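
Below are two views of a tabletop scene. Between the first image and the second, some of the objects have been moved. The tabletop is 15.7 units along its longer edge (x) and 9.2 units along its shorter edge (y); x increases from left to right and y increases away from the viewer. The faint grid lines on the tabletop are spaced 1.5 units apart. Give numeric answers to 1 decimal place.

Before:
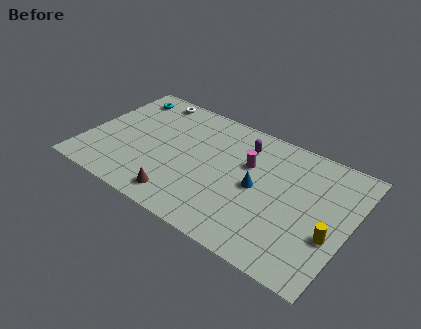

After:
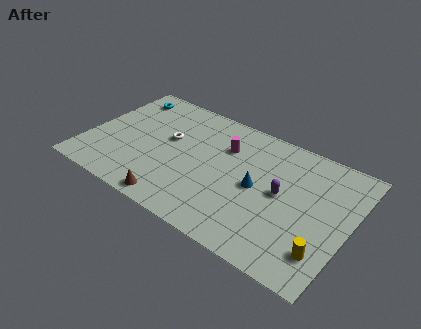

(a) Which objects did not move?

the cyan torus and the blue cone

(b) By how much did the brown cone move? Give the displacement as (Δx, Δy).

(-0.3, -0.5)

From the two frames, the brown cone sits at roughly (6.2, 1.4) before and (5.9, 0.9) after.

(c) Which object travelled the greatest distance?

the purple capsule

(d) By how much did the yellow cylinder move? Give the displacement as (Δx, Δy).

(-0.2, -1.3)

The yellow cylinder started near (14.8, 3.4) and ended near (14.6, 2.1).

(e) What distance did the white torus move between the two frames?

3.3

The white torus moved from about (3.0, 8.2) to (4.7, 5.4), a distance of √(1.7² + 2.8²) ≈ 3.3.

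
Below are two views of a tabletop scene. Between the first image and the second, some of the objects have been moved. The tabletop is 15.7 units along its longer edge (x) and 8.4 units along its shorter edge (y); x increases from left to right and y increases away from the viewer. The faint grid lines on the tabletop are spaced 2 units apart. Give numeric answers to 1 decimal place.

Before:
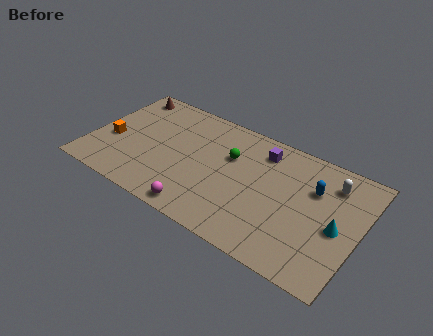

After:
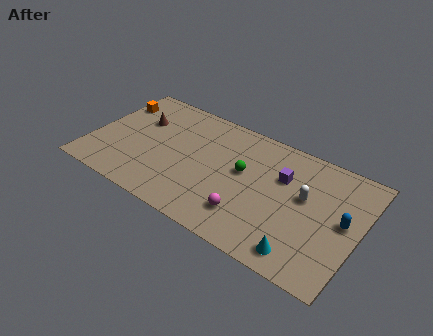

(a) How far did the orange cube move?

2.9

The orange cube moved from about (1.2, 3.4) to (0.8, 6.3), a distance of √(0.4² + 2.9²) ≈ 2.9.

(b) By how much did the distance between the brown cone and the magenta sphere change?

-0.6

They were about 8.6 units apart before and 8.0 after — 0.6 units closer together.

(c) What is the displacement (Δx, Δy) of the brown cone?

(1.2, -1.7)

From the two frames, the brown cone sits at roughly (1.3, 7.3) before and (2.5, 5.6) after.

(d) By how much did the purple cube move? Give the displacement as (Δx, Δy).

(1.4, -1.2)

From the two frames, the purple cube sits at roughly (9.7, 6.8) before and (11.1, 5.6) after.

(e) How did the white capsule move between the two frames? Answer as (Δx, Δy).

(-1.3, -1.7)

The white capsule started near (13.8, 6.6) and ended near (12.5, 4.9).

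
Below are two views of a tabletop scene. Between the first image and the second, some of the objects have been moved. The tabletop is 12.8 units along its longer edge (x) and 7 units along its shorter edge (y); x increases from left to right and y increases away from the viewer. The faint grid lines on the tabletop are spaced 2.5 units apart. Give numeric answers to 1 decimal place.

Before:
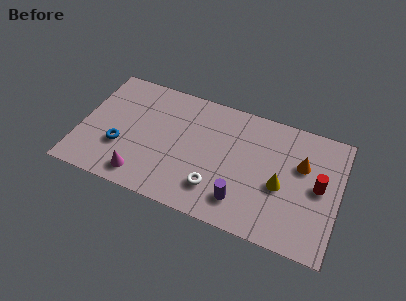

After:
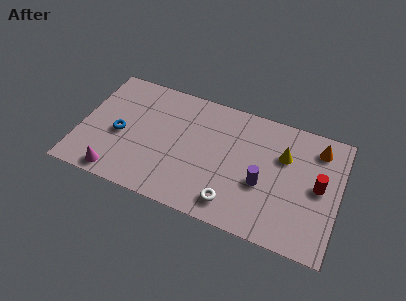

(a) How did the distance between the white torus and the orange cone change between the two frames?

+1.0

Before: roughly 4.9 units apart; after: 5.9. That's 1.0 units further apart.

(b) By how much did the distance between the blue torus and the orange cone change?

+0.9

The distance was about 9.0 in the first image and 9.9 in the second, so they moved 0.9 units further apart.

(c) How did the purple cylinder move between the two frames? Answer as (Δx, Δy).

(0.9, 1.3)

The purple cylinder started near (8.2, 1.5) and ended near (9.1, 2.8).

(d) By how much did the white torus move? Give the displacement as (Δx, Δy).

(0.9, -0.5)

From the two frames, the white torus sits at roughly (6.9, 1.7) before and (7.8, 1.2) after.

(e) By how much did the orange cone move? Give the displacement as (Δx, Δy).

(0.7, 1.2)

The orange cone started near (10.9, 4.5) and ended near (11.6, 5.7).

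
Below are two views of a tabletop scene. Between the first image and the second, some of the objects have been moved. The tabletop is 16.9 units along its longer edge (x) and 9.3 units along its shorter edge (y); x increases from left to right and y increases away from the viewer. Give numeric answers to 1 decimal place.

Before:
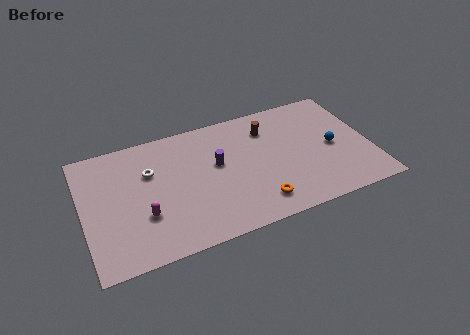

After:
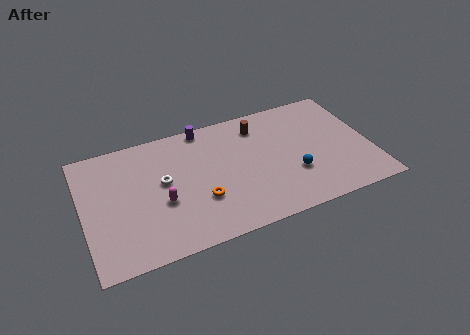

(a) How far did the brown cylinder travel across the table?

0.6

From (11.1, 7.1) to (10.6, 7.5), the brown cylinder covered √(0.5² + 0.4²) ≈ 0.6 units.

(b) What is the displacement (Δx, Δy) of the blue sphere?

(-2.5, -1.3)

The blue sphere was at about (14.7, 4.4) and moved to about (12.2, 3.1).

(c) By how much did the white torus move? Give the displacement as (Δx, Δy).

(0.7, -1.0)

The white torus was at about (4.0, 6.2) and moved to about (4.7, 5.2).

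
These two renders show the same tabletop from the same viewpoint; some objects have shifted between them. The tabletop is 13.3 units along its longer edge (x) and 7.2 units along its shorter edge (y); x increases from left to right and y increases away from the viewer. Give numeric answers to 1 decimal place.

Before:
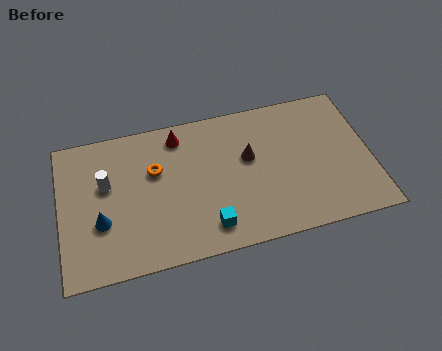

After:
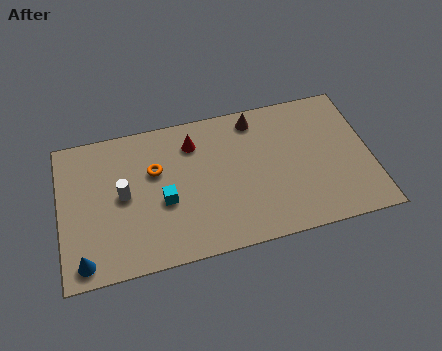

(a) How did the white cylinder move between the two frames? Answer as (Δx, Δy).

(0.7, -0.7)

The white cylinder started near (2.0, 4.4) and ended near (2.7, 3.7).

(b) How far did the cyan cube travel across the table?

2.5

The cyan cube was near (6.2, 1.3) before and (4.4, 3.0) after, so it travelled √(1.8² + 1.7²) ≈ 2.5 units.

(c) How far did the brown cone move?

1.9

The brown cone moved from about (8.1, 4.3) to (8.5, 6.2), a distance of √(0.4² + 1.9²) ≈ 1.9.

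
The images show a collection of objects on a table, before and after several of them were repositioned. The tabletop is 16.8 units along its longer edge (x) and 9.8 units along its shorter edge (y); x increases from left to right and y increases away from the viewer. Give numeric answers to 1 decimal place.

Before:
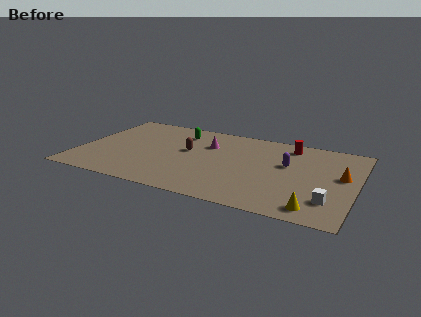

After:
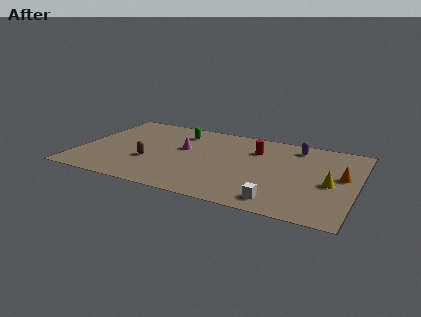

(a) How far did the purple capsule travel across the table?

2.4

The purple capsule moved from about (12.6, 5.9) to (12.9, 8.3), a distance of √(0.3² + 2.4²) ≈ 2.4.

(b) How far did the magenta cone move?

1.7

From (7.6, 6.8) to (6.2, 5.8), the magenta cone covered √(1.4² + 1.0²) ≈ 1.7 units.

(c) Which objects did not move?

the green capsule and the orange cone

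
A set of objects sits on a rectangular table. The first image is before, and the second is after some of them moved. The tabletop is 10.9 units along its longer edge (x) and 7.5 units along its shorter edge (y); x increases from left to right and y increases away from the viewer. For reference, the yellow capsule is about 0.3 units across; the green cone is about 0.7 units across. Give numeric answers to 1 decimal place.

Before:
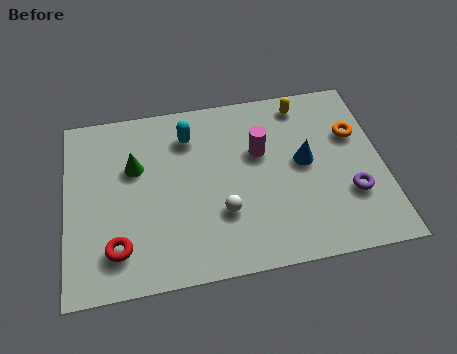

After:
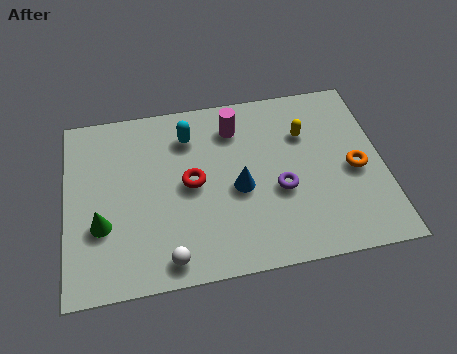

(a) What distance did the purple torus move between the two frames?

2.5

From (9.7, 2.4) to (7.3, 3.0), the purple torus covered √(2.4² + 0.6²) ≈ 2.5 units.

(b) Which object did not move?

the cyan capsule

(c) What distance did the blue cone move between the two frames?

2.4

The blue cone moved from about (8.2, 4.0) to (5.9, 3.3), a distance of √(2.3² + 0.7²) ≈ 2.4.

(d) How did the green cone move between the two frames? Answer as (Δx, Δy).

(-1.2, -2.2)

The green cone was at about (2.4, 4.8) and moved to about (1.2, 2.6).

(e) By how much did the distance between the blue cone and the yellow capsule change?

+0.6

Before: roughly 2.5 units apart; after: 3.1. That's 0.6 units further apart.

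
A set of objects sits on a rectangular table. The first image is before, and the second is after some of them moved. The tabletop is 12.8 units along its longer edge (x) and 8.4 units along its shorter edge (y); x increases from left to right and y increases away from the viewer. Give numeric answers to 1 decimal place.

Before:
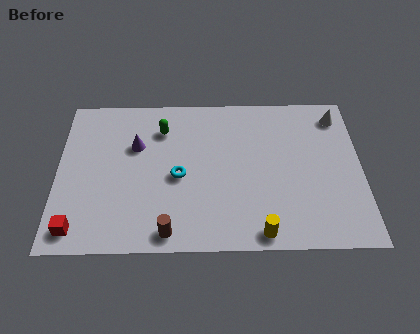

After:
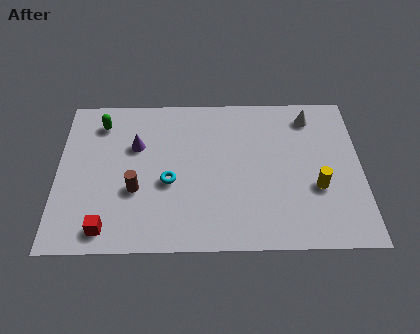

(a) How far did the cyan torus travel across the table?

0.5

The cyan torus moved from about (5.1, 3.8) to (4.7, 3.5), a distance of √(0.4² + 0.3²) ≈ 0.5.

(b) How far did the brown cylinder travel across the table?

2.6

The brown cylinder moved from about (4.7, 0.9) to (3.3, 3.1), a distance of √(1.4² + 2.2²) ≈ 2.6.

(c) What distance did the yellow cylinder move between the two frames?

3.3

From (8.5, 0.8) to (10.9, 3.1), the yellow cylinder covered √(2.4² + 2.3²) ≈ 3.3 units.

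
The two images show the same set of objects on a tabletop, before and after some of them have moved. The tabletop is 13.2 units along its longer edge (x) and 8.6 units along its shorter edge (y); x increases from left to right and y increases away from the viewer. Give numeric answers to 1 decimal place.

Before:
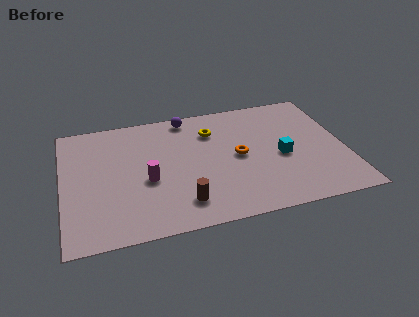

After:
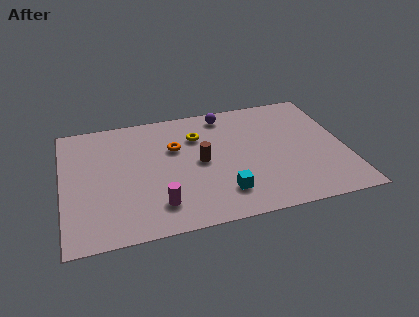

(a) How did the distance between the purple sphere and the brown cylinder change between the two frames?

-2.5

Before: roughly 6.0 units apart; after: 3.5. That's 2.5 units closer together.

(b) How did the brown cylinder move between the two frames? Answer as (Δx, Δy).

(1.0, 2.6)

The brown cylinder started near (5.4, 1.7) and ended near (6.4, 4.3).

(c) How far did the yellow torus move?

0.7

The yellow torus moved from about (7.1, 6.4) to (6.4, 6.2), a distance of √(0.7² + 0.2²) ≈ 0.7.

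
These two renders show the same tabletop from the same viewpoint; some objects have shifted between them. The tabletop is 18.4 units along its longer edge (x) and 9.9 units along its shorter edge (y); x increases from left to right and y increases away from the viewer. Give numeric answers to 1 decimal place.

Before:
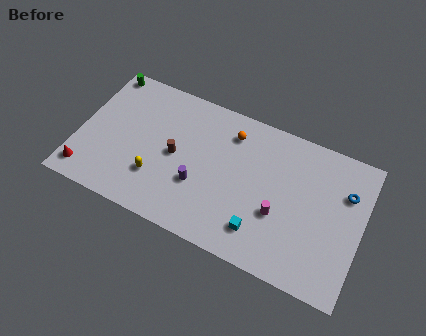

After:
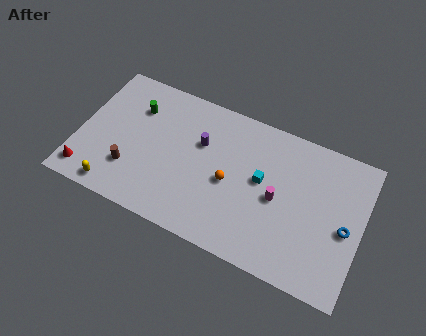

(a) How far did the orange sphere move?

3.4

The orange sphere was near (9.6, 7.9) before and (9.9, 4.5) after, so it travelled √(0.3² + 3.4²) ≈ 3.4 units.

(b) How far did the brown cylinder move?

3.4

From (6.3, 4.9) to (3.6, 2.8), the brown cylinder covered √(2.7² + 2.1²) ≈ 3.4 units.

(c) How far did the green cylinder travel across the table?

3.0

From (1.0, 9.0) to (3.4, 7.2), the green cylinder covered √(2.4² + 1.8²) ≈ 3.0 units.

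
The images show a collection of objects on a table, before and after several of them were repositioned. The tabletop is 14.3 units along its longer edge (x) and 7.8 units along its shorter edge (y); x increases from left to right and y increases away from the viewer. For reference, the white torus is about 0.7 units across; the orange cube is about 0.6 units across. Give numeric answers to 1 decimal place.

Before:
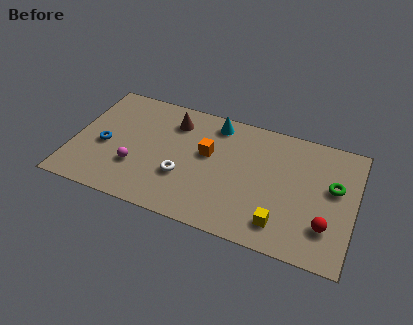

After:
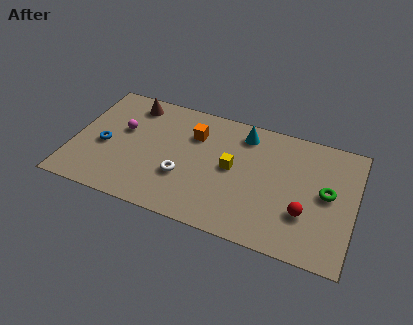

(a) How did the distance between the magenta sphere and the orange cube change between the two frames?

-0.4

They were about 4.1 units apart before and 3.7 after — 0.4 units closer together.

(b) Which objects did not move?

the white torus and the blue torus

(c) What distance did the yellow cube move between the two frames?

3.7

From (10.8, 1.5) to (8.1, 4.1), the yellow cube covered √(2.7² + 2.6²) ≈ 3.7 units.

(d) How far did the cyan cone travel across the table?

1.5

From (7.0, 6.7) to (8.5, 6.5), the cyan cone covered √(1.5² + 0.2²) ≈ 1.5 units.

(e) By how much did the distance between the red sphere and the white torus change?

-1.1

Before: roughly 7.3 units apart; after: 6.2. That's 1.1 units closer together.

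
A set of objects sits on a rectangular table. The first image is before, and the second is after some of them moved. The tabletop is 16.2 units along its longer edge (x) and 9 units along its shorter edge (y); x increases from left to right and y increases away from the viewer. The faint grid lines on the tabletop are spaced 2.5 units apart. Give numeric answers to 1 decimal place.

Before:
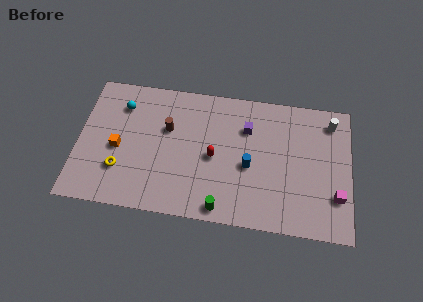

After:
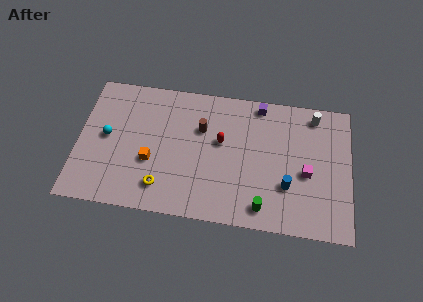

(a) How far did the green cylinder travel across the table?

2.4

The green cylinder was near (8.7, 0.9) before and (11.1, 1.3) after, so it travelled √(2.4² + 0.4²) ≈ 2.4 units.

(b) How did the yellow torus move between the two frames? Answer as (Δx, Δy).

(2.5, -0.8)

The yellow torus started near (2.6, 2.6) and ended near (5.1, 1.8).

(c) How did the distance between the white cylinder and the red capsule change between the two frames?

-1.6

Before: roughly 7.6 units apart; after: 6.0. That's 1.6 units closer together.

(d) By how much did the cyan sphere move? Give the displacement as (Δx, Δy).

(-0.8, -2.2)

The cyan sphere started near (2.5, 6.9) and ended near (1.7, 4.7).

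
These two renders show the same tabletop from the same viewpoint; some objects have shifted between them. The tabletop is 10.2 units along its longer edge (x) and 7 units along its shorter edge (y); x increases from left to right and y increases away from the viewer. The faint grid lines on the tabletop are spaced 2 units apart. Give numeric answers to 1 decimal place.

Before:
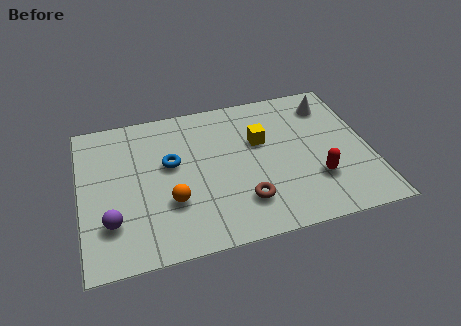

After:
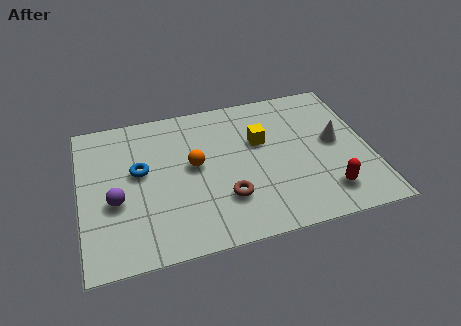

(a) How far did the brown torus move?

0.7

The brown torus moved from about (5.6, 1.7) to (5.0, 2.0), a distance of √(0.6² + 0.3²) ≈ 0.7.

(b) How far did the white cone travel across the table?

1.9

From (9.0, 5.6) to (9.0, 3.7), the white cone covered √(0.0² + 1.9²) ≈ 1.9 units.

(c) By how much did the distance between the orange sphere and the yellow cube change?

-1.4

Before: roughly 3.9 units apart; after: 2.5. That's 1.4 units closer together.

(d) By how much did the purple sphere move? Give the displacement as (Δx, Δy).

(0.2, 0.9)

The purple sphere was at about (1.0, 1.9) and moved to about (1.2, 2.8).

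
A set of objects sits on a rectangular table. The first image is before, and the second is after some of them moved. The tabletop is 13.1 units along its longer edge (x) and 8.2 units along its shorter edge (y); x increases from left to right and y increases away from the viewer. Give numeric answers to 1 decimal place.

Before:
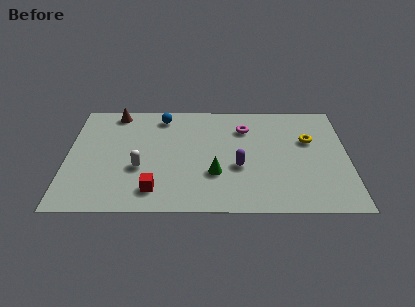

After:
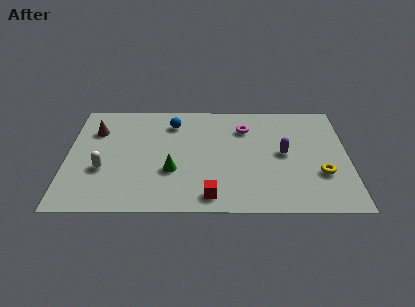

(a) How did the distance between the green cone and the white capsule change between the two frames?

-0.3

The distance was about 3.5 in the first image and 3.2 in the second, so they moved 0.3 units closer together.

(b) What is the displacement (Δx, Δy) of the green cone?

(-2.0, 0.2)

The green cone started near (6.9, 2.7) and ended near (4.9, 2.9).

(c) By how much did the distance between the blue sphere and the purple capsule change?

+0.5

They were about 5.2 units apart before and 5.7 after — 0.5 units further apart.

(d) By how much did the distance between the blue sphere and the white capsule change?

+0.7

Before: roughly 4.0 units apart; after: 4.7. That's 0.7 units further apart.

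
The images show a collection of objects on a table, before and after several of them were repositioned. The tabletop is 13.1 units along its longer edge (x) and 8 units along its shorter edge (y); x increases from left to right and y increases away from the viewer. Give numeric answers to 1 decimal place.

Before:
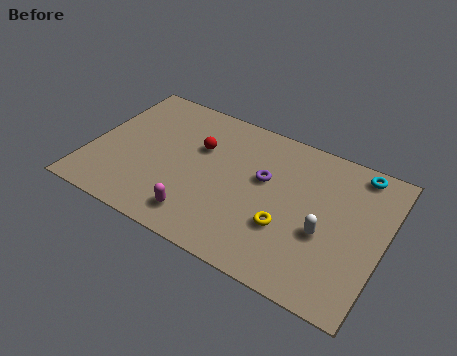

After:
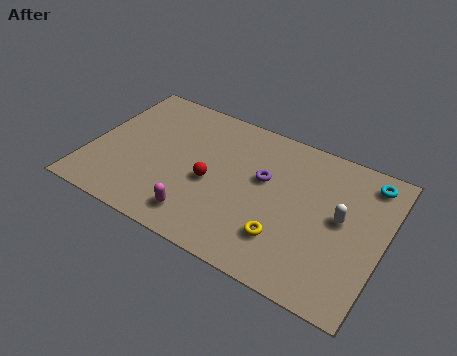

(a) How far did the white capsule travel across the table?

1.3

The white capsule was near (10.6, 3.2) before and (11.2, 4.3) after, so it travelled √(0.6² + 1.1²) ≈ 1.3 units.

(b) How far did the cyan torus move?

0.6

The cyan torus was near (11.6, 7.1) before and (12.1, 6.8) after, so it travelled √(0.5² + 0.3²) ≈ 0.6 units.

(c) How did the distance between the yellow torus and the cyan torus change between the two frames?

+0.5

The distance was about 5.1 in the first image and 5.6 in the second, so they moved 0.5 units further apart.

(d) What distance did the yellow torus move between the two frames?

0.6

From (9.0, 2.7) to (9.0, 2.1), the yellow torus covered √(0.0² + 0.6²) ≈ 0.6 units.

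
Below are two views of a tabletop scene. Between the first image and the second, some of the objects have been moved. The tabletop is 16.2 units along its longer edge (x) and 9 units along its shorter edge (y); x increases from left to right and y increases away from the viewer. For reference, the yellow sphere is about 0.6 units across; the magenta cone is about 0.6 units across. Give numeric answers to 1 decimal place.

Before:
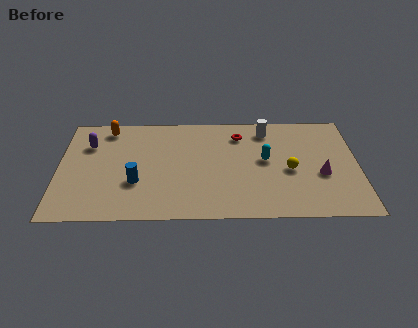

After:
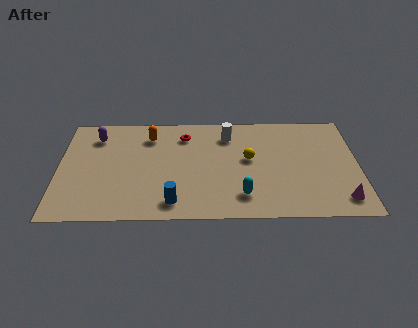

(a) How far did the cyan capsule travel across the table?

3.3

From (11.2, 4.9) to (9.9, 1.9), the cyan capsule covered √(1.3² + 3.0²) ≈ 3.3 units.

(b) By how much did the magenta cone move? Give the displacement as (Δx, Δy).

(1.0, -2.1)

The magenta cone started near (14.2, 3.6) and ended near (15.2, 1.5).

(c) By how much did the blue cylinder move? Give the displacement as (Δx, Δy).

(2.0, -1.7)

The blue cylinder was at about (4.2, 3.1) and moved to about (6.2, 1.4).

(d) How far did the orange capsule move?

2.4

The orange capsule moved from about (2.6, 7.8) to (4.9, 7.1), a distance of √(2.3² + 0.7²) ≈ 2.4.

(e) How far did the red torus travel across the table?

3.0

From (9.8, 7.1) to (6.8, 7.1), the red torus covered √(3.0² + 0.0²) ≈ 3.0 units.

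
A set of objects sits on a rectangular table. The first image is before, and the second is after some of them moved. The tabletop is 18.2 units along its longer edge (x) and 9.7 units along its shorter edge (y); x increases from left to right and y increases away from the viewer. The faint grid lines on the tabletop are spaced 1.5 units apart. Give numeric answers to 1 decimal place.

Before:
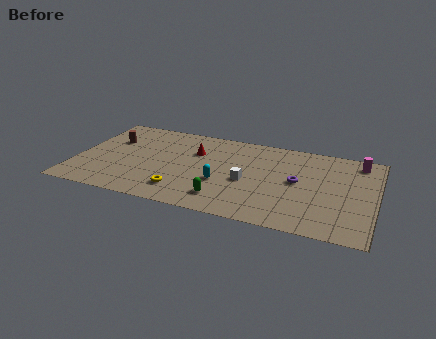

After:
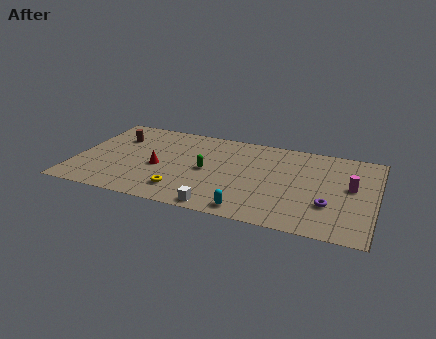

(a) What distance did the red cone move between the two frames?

3.1

The red cone moved from about (7.1, 6.6) to (5.1, 4.2), a distance of √(2.0² + 2.4²) ≈ 3.1.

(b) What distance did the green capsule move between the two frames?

3.1

From (9.3, 1.9) to (8.0, 4.7), the green capsule covered √(1.3² + 2.8²) ≈ 3.1 units.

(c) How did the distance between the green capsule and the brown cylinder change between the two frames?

-2.5

They were about 8.7 units apart before and 6.2 after — 2.5 units closer together.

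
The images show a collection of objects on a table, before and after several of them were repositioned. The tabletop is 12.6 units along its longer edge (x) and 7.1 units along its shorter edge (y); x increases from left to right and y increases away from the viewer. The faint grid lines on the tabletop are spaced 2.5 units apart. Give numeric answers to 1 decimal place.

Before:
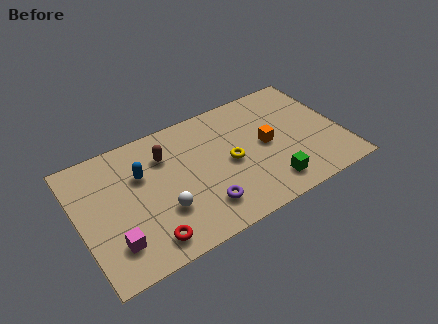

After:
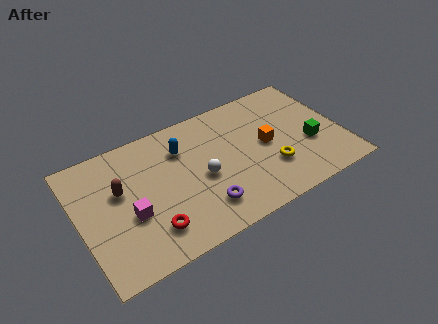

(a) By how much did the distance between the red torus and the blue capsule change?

+0.5

Before: roughly 3.6 units apart; after: 4.1. That's 0.5 units further apart.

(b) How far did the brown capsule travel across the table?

2.5

The brown capsule was near (4.3, 5.2) before and (2.0, 4.3) after, so it travelled √(2.3² + 0.9²) ≈ 2.5 units.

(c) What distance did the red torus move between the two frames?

0.5

The red torus moved from about (2.9, 1.1) to (3.1, 1.6), a distance of √(0.2² + 0.5²) ≈ 0.5.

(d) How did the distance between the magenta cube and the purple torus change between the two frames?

-0.7

Before: roughly 4.2 units apart; after: 3.5. That's 0.7 units closer together.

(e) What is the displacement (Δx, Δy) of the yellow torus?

(1.8, -1.2)

The yellow torus was at about (7.2, 3.4) and moved to about (9.0, 2.2).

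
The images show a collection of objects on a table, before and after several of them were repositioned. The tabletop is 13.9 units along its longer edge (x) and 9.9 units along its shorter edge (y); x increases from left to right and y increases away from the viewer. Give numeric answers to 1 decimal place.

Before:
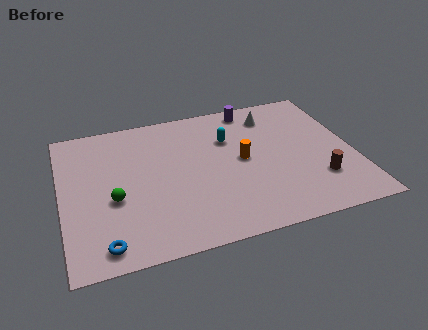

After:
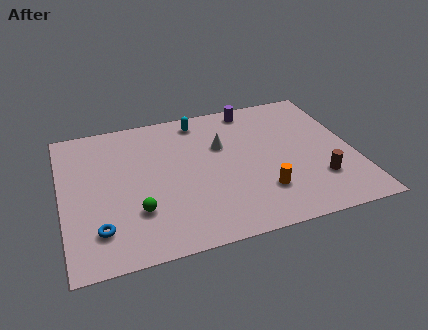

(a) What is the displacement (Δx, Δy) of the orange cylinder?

(0.7, -2.5)

From the two frames, the orange cylinder sits at roughly (8.6, 5.1) before and (9.3, 2.6) after.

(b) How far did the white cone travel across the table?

3.1

The white cone was near (10.3, 8.0) before and (7.7, 6.4) after, so it travelled √(2.6² + 1.6²) ≈ 3.1 units.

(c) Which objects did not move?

the brown cylinder and the purple cylinder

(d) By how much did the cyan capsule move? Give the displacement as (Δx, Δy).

(-1.3, 1.8)

From the two frames, the cyan capsule sits at roughly (8.1, 6.8) before and (6.8, 8.6) after.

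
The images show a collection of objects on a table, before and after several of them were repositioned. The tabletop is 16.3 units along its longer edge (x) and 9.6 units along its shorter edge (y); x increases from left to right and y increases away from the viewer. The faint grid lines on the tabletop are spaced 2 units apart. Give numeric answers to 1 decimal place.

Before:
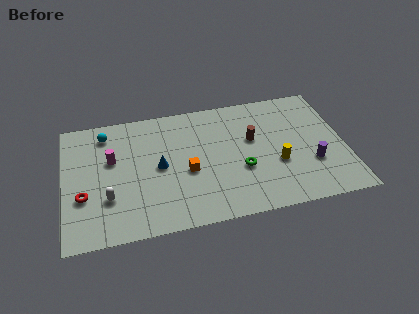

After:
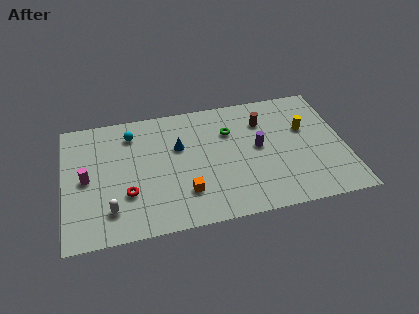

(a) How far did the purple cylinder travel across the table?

3.6

From (14.3, 3.2) to (11.3, 5.1), the purple cylinder covered √(3.0² + 1.9²) ≈ 3.6 units.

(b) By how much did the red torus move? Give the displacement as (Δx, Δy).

(2.5, -0.3)

The red torus was at about (1.1, 3.4) and moved to about (3.6, 3.1).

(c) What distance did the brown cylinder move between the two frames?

1.5

The brown cylinder moved from about (11.0, 5.8) to (11.7, 7.1), a distance of √(0.7² + 1.3²) ≈ 1.5.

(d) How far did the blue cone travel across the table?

1.8

From (5.5, 4.8) to (6.7, 6.1), the blue cone covered √(1.2² + 1.3²) ≈ 1.8 units.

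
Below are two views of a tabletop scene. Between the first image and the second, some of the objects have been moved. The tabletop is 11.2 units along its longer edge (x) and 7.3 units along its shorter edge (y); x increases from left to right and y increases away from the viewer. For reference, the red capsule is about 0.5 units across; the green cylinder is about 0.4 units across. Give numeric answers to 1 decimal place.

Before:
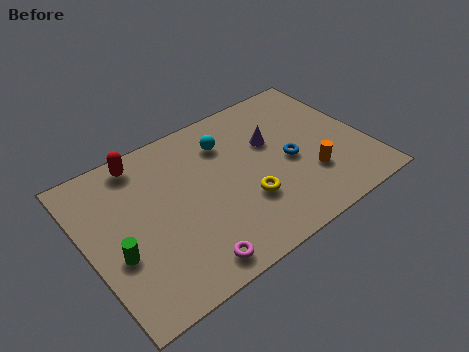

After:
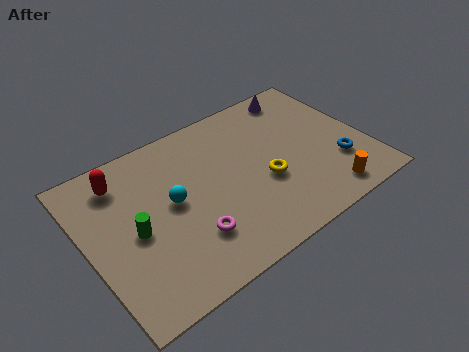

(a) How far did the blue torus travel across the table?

2.1

From (8.1, 3.3) to (9.9, 2.2), the blue torus covered √(1.8² + 1.1²) ≈ 2.1 units.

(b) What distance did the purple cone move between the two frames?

2.4

From (7.6, 4.6) to (9.2, 6.4), the purple cone covered √(1.6² + 1.8²) ≈ 2.4 units.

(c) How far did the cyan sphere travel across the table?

3.0

From (5.9, 5.5) to (3.4, 3.9), the cyan sphere covered √(2.5² + 1.6²) ≈ 3.0 units.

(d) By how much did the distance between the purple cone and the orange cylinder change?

+2.8

They were about 2.6 units apart before and 5.4 after — 2.8 units further apart.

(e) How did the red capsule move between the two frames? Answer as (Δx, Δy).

(-0.9, -0.5)

The red capsule was at about (2.6, 6.4) and moved to about (1.7, 5.9).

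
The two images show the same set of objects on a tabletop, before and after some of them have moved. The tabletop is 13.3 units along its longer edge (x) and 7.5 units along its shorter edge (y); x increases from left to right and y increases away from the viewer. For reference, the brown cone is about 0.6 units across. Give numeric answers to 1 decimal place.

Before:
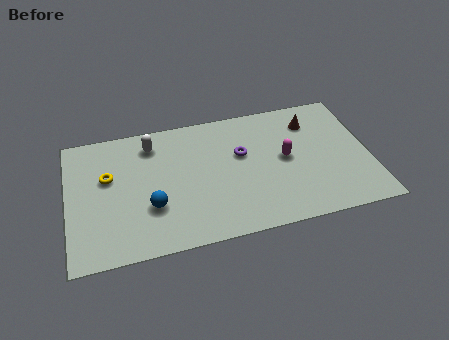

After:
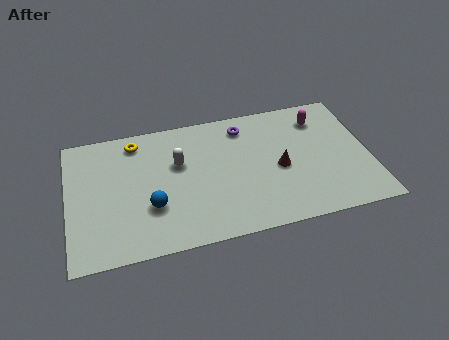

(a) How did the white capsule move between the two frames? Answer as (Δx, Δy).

(1.1, -1.4)

The white capsule was at about (3.8, 6.1) and moved to about (4.9, 4.7).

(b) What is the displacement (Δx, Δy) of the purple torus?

(0.2, 1.6)

The purple torus started near (7.7, 4.6) and ended near (7.9, 6.2).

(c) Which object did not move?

the blue sphere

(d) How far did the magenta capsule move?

2.6

From (9.6, 3.9) to (11.3, 5.9), the magenta capsule covered √(1.7² + 2.0²) ≈ 2.6 units.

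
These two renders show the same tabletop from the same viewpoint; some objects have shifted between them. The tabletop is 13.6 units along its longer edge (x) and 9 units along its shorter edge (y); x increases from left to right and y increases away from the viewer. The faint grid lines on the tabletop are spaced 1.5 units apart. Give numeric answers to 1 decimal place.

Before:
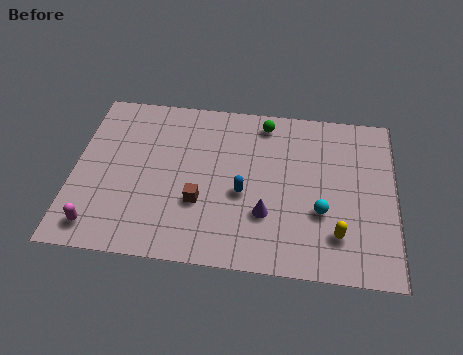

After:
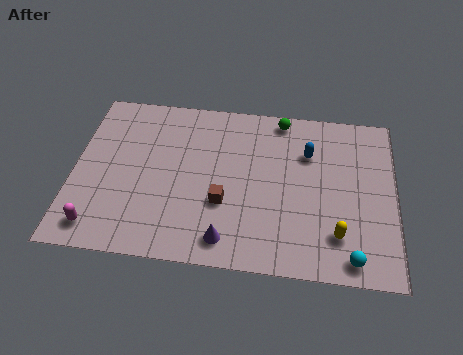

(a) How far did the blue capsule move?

3.7

The blue capsule moved from about (7.2, 3.8) to (9.9, 6.3), a distance of √(2.7² + 2.5²) ≈ 3.7.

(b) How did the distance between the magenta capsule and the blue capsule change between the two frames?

+3.5

The distance was about 6.5 in the first image and 10.0 in the second, so they moved 3.5 units further apart.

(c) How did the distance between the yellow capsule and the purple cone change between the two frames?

+1.6

Before: roughly 3.1 units apart; after: 4.7. That's 1.6 units further apart.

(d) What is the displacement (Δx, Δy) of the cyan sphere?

(1.3, -2.2)

From the two frames, the cyan sphere sits at roughly (10.5, 3.2) before and (11.8, 1.0) after.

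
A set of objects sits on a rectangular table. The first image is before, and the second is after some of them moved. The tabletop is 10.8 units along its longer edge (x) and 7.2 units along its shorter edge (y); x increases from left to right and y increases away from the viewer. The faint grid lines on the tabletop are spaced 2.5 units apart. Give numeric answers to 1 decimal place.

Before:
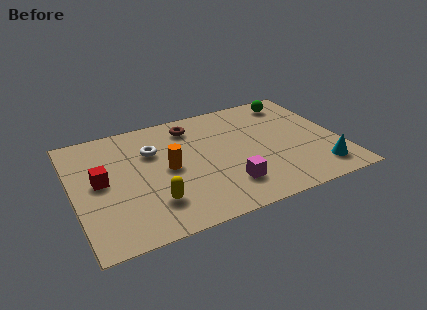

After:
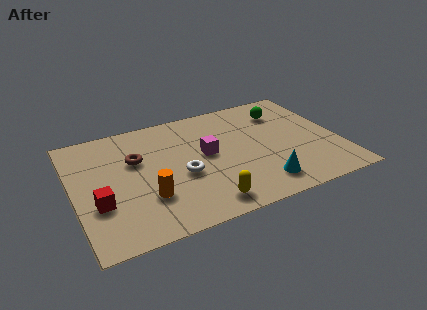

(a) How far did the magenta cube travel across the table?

2.3

The magenta cube moved from about (6.0, 1.7) to (5.4, 3.9), a distance of √(0.6² + 2.2²) ≈ 2.3.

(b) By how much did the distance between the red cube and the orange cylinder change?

-0.8

The distance was about 2.7 in the first image and 1.9 in the second, so they moved 0.8 units closer together.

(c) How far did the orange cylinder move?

1.7

The orange cylinder moved from about (3.8, 3.6) to (2.8, 2.2), a distance of √(1.0² + 1.4²) ≈ 1.7.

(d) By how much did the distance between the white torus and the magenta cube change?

-2.8

They were about 4.2 units apart before and 1.4 after — 2.8 units closer together.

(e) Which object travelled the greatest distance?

the brown torus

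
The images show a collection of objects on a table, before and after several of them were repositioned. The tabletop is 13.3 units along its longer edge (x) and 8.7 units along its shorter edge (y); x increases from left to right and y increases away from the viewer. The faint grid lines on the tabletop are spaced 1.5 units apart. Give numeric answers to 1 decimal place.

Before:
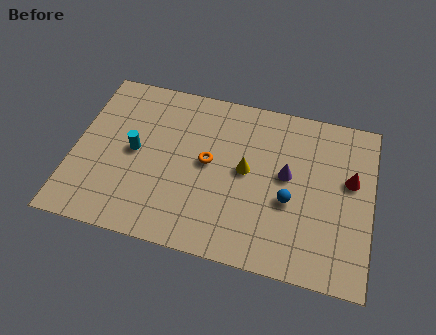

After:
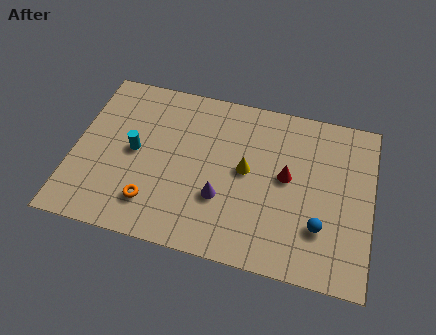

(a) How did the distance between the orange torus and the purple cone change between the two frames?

-0.3

Before: roughly 3.5 units apart; after: 3.2. That's 0.3 units closer together.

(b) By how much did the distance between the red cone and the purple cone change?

+0.5

The distance was about 2.8 in the first image and 3.3 in the second, so they moved 0.5 units further apart.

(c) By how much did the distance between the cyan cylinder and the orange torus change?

-0.6

Before: roughly 3.3 units apart; after: 2.7. That's 0.6 units closer together.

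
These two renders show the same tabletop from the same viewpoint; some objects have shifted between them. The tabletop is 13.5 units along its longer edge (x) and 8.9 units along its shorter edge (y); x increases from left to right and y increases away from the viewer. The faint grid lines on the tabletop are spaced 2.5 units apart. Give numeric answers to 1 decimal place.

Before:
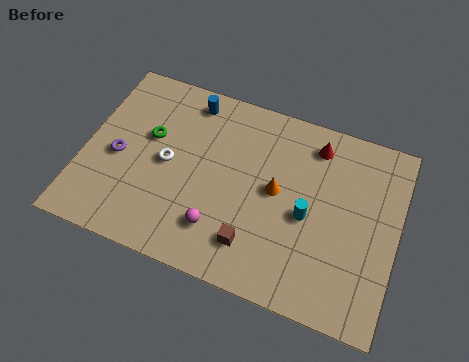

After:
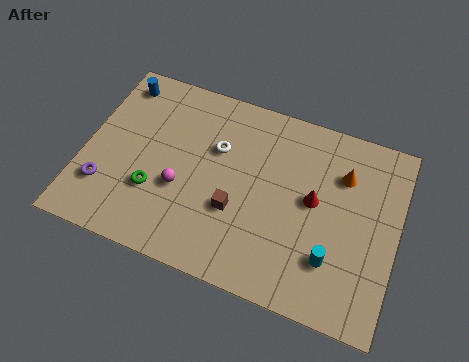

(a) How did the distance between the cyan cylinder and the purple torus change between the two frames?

+1.6

Before: roughly 8.2 units apart; after: 9.8. That's 1.6 units further apart.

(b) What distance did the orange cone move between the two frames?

3.2

The orange cone was near (8.3, 4.7) before and (11.0, 6.4) after, so it travelled √(2.7² + 1.7²) ≈ 3.2 units.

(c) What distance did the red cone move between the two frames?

2.6

The red cone was near (9.7, 7.4) before and (9.9, 4.8) after, so it travelled √(0.2² + 2.6²) ≈ 2.6 units.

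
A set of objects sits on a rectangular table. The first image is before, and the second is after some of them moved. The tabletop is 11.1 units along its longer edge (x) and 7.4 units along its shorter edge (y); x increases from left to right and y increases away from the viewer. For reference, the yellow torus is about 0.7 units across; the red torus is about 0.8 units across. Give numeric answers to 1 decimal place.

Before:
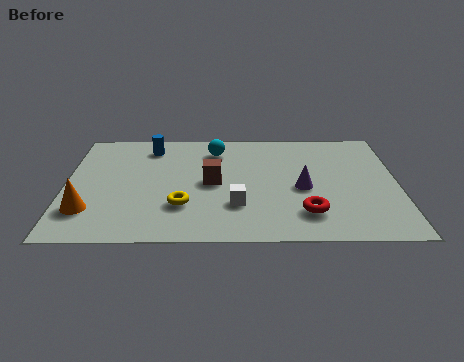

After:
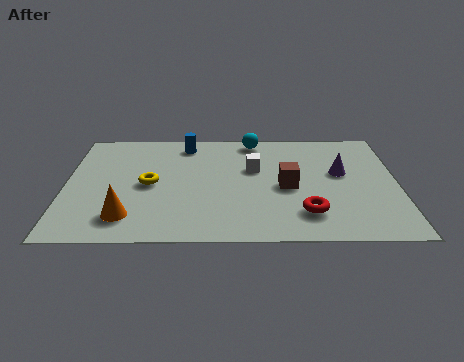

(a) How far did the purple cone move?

1.6

The purple cone was near (7.9, 3.3) before and (9.2, 4.3) after, so it travelled √(1.3² + 1.0²) ≈ 1.6 units.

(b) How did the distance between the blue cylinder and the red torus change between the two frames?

-0.7

The distance was about 6.8 in the first image and 6.1 in the second, so they moved 0.7 units closer together.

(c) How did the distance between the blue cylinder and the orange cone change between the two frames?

+0.5

They were about 4.7 units apart before and 5.2 after — 0.5 units further apart.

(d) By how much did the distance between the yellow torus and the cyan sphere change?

+0.7

They were about 3.9 units apart before and 4.6 after — 0.7 units further apart.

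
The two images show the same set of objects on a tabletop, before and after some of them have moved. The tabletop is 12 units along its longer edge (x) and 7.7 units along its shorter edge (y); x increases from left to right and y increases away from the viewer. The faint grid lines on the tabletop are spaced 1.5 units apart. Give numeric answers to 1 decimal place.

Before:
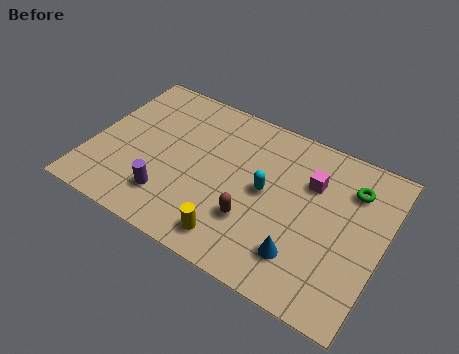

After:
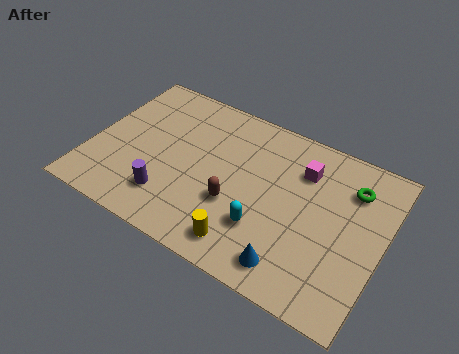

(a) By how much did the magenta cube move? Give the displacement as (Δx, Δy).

(-0.4, 0.4)

The magenta cube was at about (8.9, 5.3) and moved to about (8.5, 5.7).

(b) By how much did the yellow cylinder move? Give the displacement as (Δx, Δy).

(0.5, 0.0)

From the two frames, the yellow cylinder sits at roughly (6.3, 1.2) before and (6.8, 1.2) after.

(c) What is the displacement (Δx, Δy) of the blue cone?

(-0.3, -0.6)

The blue cone started near (9.0, 1.8) and ended near (8.7, 1.2).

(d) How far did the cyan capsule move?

1.7

From (7.2, 4.0) to (7.4, 2.3), the cyan capsule covered √(0.2² + 1.7²) ≈ 1.7 units.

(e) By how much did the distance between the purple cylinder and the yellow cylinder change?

+0.5

Before: roughly 2.9 units apart; after: 3.4. That's 0.5 units further apart.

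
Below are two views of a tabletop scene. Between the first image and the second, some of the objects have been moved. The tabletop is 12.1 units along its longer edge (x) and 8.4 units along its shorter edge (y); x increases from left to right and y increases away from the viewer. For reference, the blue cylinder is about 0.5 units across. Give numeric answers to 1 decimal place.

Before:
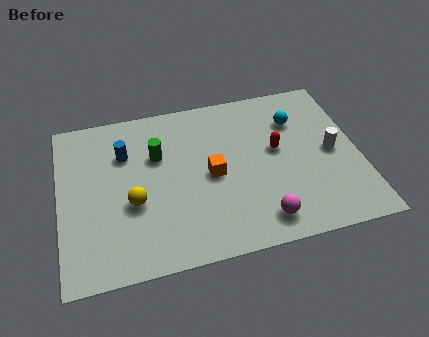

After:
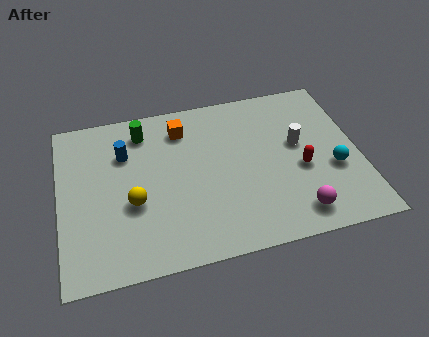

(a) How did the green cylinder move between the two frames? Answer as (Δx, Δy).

(-0.5, 1.4)

The green cylinder was at about (4.0, 5.5) and moved to about (3.5, 6.9).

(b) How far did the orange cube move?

2.9

The orange cube was near (6.1, 4.0) before and (5.1, 6.7) after, so it travelled √(1.0² + 2.7²) ≈ 2.9 units.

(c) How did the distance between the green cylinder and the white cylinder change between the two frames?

-0.6

The distance was about 7.1 in the first image and 6.5 in the second, so they moved 0.6 units closer together.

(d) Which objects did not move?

the blue cylinder and the yellow sphere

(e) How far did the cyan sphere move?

3.2

From (9.7, 6.1) to (11.0, 3.2), the cyan sphere covered √(1.3² + 2.9²) ≈ 3.2 units.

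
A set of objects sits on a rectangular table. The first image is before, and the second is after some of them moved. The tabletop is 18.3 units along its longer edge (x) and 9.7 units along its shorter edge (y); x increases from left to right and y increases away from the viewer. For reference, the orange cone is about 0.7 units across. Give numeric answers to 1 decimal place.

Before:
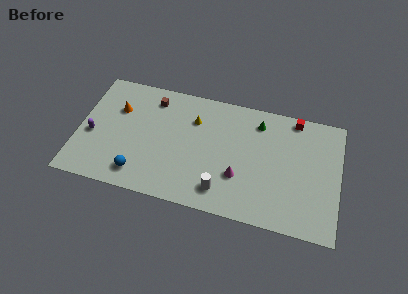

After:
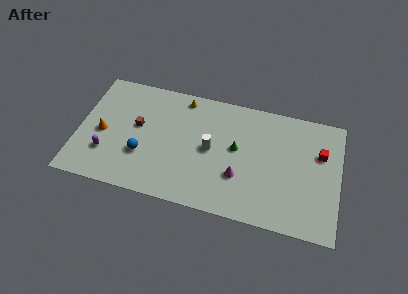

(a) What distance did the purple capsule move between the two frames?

1.7

The purple capsule was near (1.0, 4.1) before and (2.1, 2.8) after, so it travelled √(1.1² + 1.3²) ≈ 1.7 units.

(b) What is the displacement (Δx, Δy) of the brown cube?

(-0.9, -2.5)

The brown cube was at about (5.0, 8.0) and moved to about (4.1, 5.5).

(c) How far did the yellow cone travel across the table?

1.8

From (8.0, 7.0) to (7.1, 8.6), the yellow cone covered √(0.9² + 1.6²) ≈ 1.8 units.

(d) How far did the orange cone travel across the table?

2.4

The orange cone moved from about (2.6, 6.6) to (1.7, 4.4), a distance of √(0.9² + 2.2²) ≈ 2.4.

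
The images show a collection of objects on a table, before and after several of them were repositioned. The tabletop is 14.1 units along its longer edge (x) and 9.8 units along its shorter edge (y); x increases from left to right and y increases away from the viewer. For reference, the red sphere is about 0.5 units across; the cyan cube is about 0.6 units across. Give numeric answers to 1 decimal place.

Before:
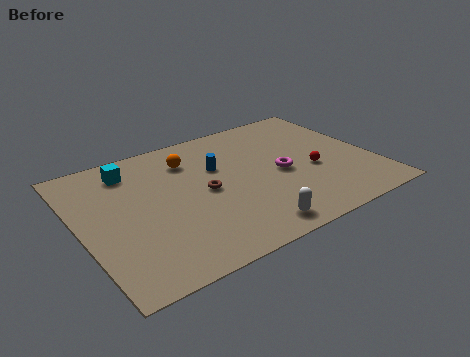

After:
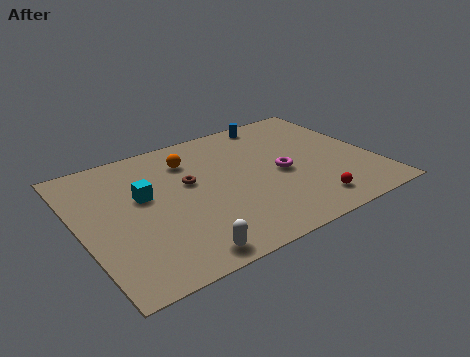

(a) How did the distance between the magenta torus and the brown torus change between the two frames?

+0.8

They were about 3.7 units apart before and 4.5 after — 0.8 units further apart.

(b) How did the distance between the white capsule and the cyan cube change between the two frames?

-3.3

They were about 8.2 units apart before and 4.9 after — 3.3 units closer together.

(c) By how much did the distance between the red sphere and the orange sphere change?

+1.1

The distance was about 6.5 in the first image and 7.6 in the second, so they moved 1.1 units further apart.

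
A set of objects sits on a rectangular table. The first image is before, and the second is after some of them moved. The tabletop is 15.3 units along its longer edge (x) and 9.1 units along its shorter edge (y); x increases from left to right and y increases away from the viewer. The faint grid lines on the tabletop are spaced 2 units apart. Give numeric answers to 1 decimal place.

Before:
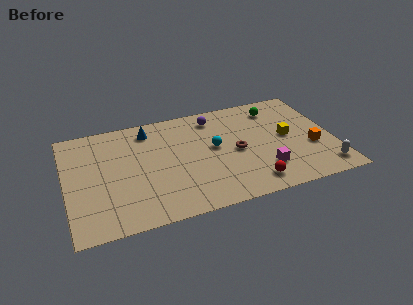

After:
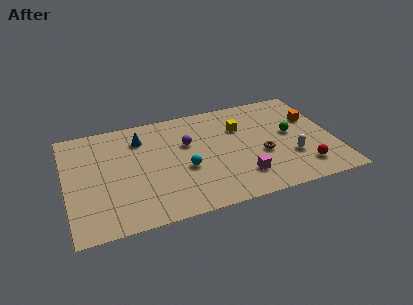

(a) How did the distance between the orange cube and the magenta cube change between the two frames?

+2.8

The distance was about 3.1 in the first image and 5.9 in the second, so they moved 2.8 units further apart.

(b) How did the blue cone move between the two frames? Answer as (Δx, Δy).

(-0.5, -0.6)

The blue cone started near (4.9, 7.6) and ended near (4.4, 7.0).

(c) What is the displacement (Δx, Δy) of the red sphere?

(3.0, 0.4)

From the two frames, the red sphere sits at roughly (10.3, 1.4) before and (13.3, 1.8) after.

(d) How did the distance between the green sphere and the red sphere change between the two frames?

-3.2

They were about 6.3 units apart before and 3.1 after — 3.2 units closer together.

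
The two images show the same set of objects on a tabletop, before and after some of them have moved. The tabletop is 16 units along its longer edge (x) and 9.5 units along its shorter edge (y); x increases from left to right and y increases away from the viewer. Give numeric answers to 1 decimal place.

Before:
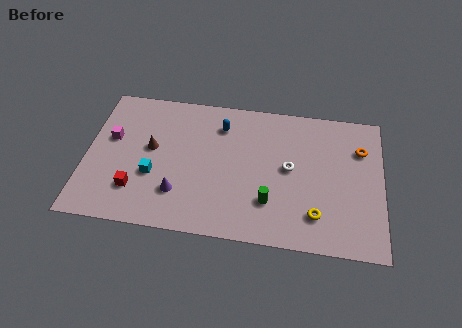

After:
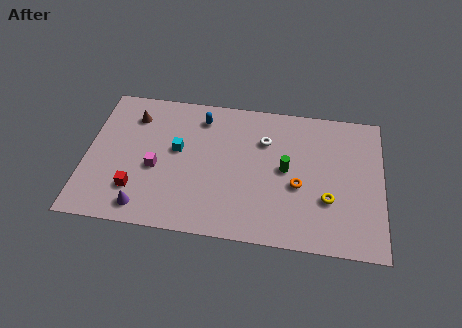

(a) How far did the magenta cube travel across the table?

3.0

From (1.3, 5.7) to (3.8, 4.0), the magenta cube covered √(2.5² + 1.7²) ≈ 3.0 units.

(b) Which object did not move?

the red cube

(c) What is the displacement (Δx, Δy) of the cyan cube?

(1.2, 1.9)

The cyan cube started near (3.7, 3.5) and ended near (4.9, 5.4).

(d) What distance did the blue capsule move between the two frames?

1.2

The blue capsule moved from about (7.2, 7.4) to (6.1, 7.8), a distance of √(1.1² + 0.4²) ≈ 1.2.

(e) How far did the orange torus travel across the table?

4.4

The orange torus was near (14.8, 6.8) before and (11.5, 3.9) after, so it travelled √(3.3² + 2.9²) ≈ 4.4 units.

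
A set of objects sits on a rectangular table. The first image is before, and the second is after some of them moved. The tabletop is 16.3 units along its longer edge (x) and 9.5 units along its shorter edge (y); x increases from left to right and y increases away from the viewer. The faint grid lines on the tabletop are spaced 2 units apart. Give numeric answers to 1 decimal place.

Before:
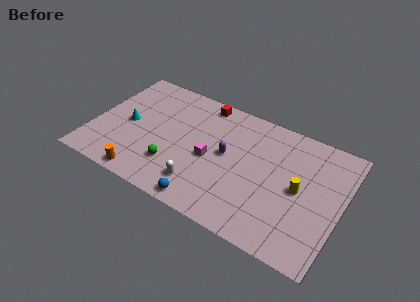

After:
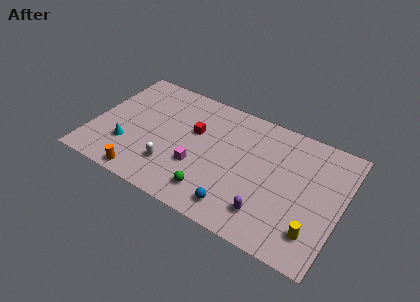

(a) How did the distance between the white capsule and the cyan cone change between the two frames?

-2.9

They were about 5.9 units apart before and 3.0 after — 2.9 units closer together.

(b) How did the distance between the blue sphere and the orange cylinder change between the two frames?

+2.0

Before: roughly 4.1 units apart; after: 6.1. That's 2.0 units further apart.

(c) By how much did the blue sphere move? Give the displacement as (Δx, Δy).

(2.0, 0.6)

From the two frames, the blue sphere sits at roughly (8.0, 0.9) before and (10.0, 1.5) after.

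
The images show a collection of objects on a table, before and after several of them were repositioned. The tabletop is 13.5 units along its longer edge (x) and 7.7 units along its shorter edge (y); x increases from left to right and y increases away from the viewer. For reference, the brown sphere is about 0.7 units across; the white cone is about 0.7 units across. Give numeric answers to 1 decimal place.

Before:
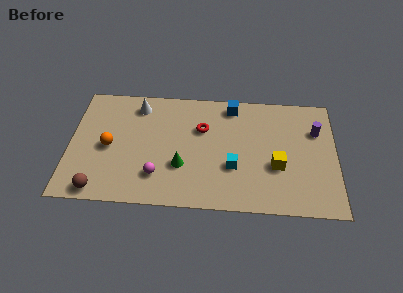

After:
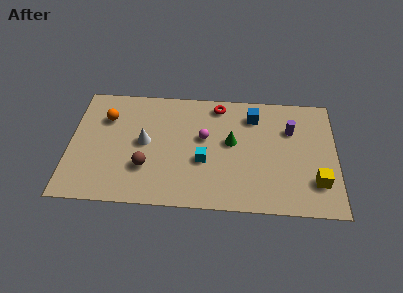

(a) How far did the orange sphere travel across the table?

1.9

The orange sphere was near (2.0, 3.6) before and (1.8, 5.5) after, so it travelled √(0.2² + 1.9²) ≈ 1.9 units.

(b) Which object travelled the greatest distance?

the magenta sphere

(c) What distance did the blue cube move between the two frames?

1.3

The blue cube moved from about (8.2, 6.7) to (9.3, 6.1), a distance of √(1.1² + 0.6²) ≈ 1.3.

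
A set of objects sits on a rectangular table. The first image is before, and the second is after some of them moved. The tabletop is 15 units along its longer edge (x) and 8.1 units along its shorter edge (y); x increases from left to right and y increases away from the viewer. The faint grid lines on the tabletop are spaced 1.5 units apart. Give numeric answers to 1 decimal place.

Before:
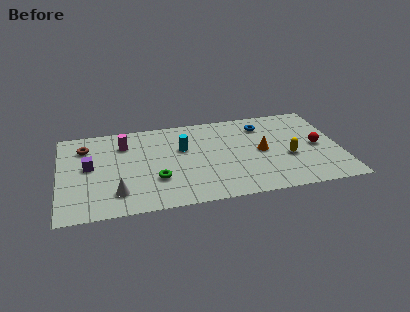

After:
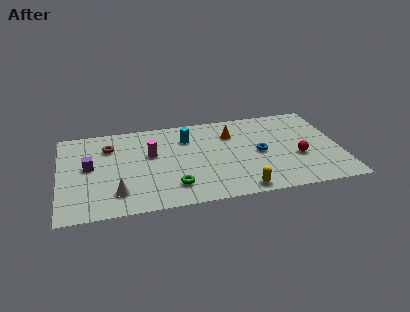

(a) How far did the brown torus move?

1.3

From (1.4, 6.2) to (2.7, 6.0), the brown torus covered √(1.3² + 0.2²) ≈ 1.3 units.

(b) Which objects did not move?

the white cone and the purple cube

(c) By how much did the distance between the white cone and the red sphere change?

-1.2

The distance was about 11.0 in the first image and 9.8 in the second, so they moved 1.2 units closer together.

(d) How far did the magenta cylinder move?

1.8

The magenta cylinder moved from about (3.5, 6.1) to (4.9, 4.9), a distance of √(1.4² + 1.2²) ≈ 1.8.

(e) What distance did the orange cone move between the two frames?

2.4

The orange cone was near (10.8, 4.0) before and (9.3, 5.9) after, so it travelled √(1.5² + 1.9²) ≈ 2.4 units.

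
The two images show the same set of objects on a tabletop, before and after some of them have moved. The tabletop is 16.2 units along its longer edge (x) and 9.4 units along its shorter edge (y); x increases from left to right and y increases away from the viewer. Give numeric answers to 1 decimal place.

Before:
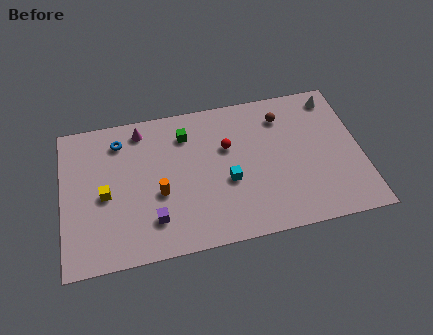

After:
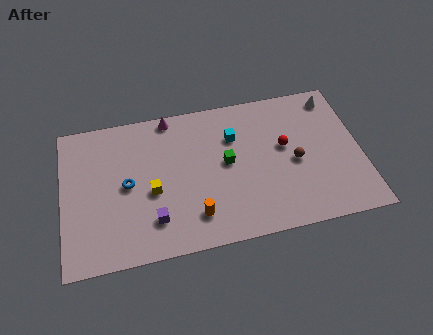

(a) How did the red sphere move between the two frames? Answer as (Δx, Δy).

(3.1, -0.6)

The red sphere was at about (9.0, 6.0) and moved to about (12.1, 5.4).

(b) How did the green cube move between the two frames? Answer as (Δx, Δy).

(2.1, -2.3)

From the two frames, the green cube sits at roughly (6.8, 7.3) before and (8.9, 5.0) after.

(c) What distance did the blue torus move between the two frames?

2.9

The blue torus moved from about (3.2, 7.6) to (3.5, 4.7), a distance of √(0.3² + 2.9²) ≈ 2.9.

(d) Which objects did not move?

the white cone and the purple cube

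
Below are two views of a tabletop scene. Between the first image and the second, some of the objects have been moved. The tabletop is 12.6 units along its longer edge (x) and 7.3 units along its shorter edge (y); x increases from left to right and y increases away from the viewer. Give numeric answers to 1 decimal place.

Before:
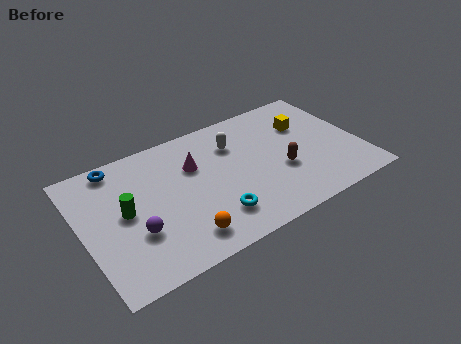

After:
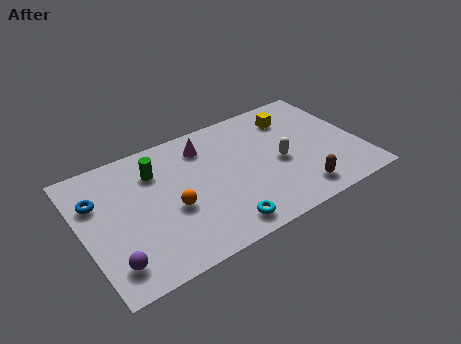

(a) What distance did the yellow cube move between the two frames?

0.9

The yellow cube was near (10.4, 5.0) before and (9.9, 5.7) after, so it travelled √(0.5² + 0.7²) ≈ 0.9 units.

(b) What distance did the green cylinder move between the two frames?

2.3

The green cylinder was near (1.9, 3.8) before and (3.5, 5.4) after, so it travelled √(1.6² + 1.6²) ≈ 2.3 units.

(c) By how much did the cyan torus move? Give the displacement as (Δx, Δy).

(0.2, -0.7)

The cyan torus started near (5.6, 1.7) and ended near (5.8, 1.0).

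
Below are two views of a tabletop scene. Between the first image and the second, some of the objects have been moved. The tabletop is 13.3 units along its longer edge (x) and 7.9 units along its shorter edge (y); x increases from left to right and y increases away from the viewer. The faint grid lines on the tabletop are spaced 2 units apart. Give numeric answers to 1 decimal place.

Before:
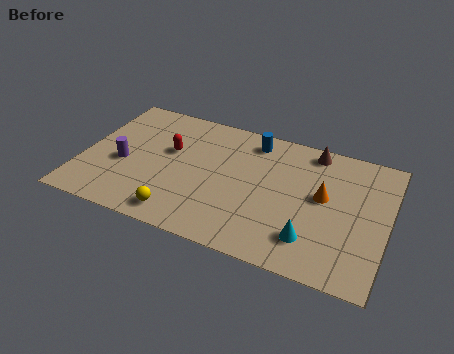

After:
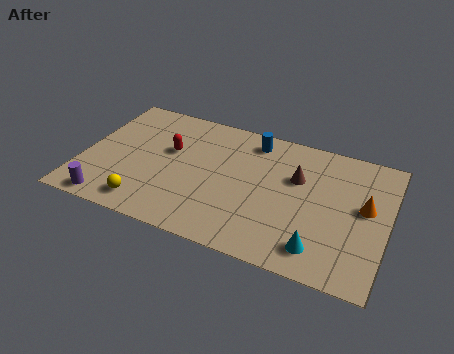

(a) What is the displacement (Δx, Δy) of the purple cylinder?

(-0.3, -2.5)

The purple cylinder started near (1.8, 3.3) and ended near (1.5, 0.8).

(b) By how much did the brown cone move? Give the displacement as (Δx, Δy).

(-0.5, -1.9)

The brown cone started near (9.8, 7.0) and ended near (9.3, 5.1).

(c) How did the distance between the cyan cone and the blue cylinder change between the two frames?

+0.6

The distance was about 5.7 in the first image and 6.3 in the second, so they moved 0.6 units further apart.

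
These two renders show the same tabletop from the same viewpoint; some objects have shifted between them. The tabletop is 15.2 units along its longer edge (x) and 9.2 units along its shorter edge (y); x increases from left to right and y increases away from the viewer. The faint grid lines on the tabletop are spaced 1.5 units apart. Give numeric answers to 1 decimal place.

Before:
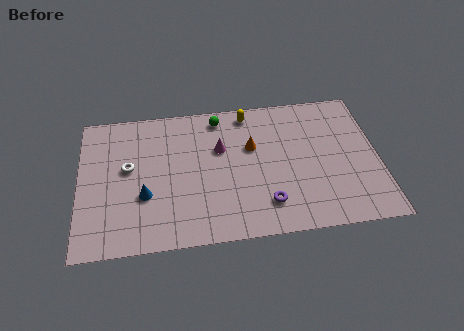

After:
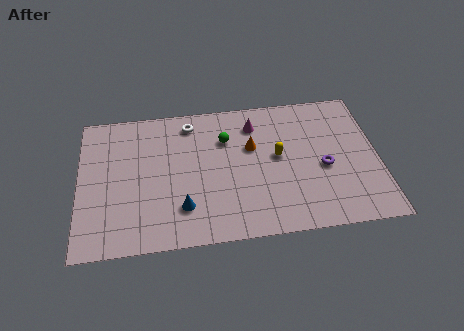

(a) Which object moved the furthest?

the white torus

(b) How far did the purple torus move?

3.6

The purple torus moved from about (9.4, 2.0) to (12.4, 4.0), a distance of √(3.0² + 2.0²) ≈ 3.6.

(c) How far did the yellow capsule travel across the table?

3.4

From (8.7, 8.1) to (10.1, 5.0), the yellow capsule covered √(1.4² + 3.1²) ≈ 3.4 units.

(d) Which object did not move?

the orange cone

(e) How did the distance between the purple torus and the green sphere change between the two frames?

-0.9

Before: roughly 6.4 units apart; after: 5.5. That's 0.9 units closer together.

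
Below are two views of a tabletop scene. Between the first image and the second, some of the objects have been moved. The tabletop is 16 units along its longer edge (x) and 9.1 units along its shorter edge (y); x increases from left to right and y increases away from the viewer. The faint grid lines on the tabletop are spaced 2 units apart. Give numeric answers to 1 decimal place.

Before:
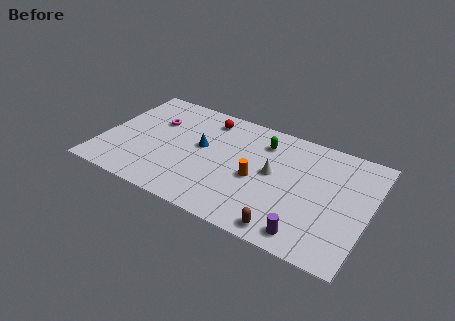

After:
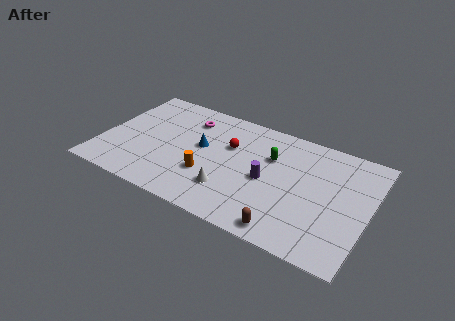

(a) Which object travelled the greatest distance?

the purple cylinder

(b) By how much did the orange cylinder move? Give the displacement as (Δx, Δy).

(-2.8, -1.0)

The orange cylinder was at about (9.4, 4.0) and moved to about (6.6, 3.0).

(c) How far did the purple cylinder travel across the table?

4.1

The purple cylinder moved from about (12.8, 1.2) to (10.0, 4.2), a distance of √(2.8² + 3.0²) ≈ 4.1.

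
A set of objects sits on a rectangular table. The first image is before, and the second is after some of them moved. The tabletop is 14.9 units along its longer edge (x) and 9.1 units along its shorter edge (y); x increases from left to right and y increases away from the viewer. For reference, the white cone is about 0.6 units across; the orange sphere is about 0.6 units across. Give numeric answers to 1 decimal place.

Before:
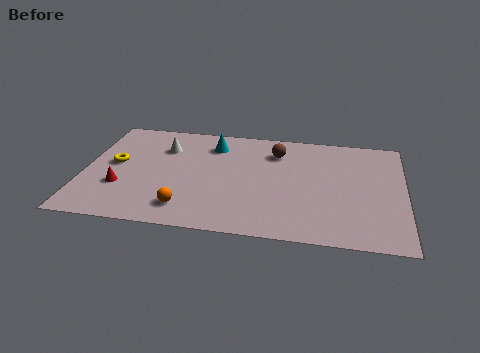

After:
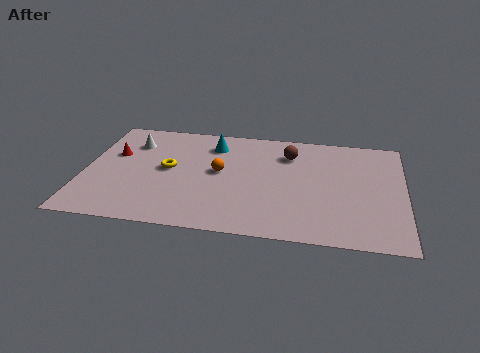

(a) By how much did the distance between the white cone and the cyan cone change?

+1.4

The distance was about 2.4 in the first image and 3.8 in the second, so they moved 1.4 units further apart.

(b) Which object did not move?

the cyan cone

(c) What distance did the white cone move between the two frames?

1.5

The white cone was near (3.6, 6.6) before and (2.1, 6.8) after, so it travelled √(1.5² + 0.2²) ≈ 1.5 units.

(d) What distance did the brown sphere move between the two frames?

0.6

The brown sphere moved from about (8.9, 7.0) to (9.5, 6.9), a distance of √(0.6² + 0.1²) ≈ 0.6.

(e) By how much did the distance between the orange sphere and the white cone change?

-0.5

Before: roughly 5.1 units apart; after: 4.6. That's 0.5 units closer together.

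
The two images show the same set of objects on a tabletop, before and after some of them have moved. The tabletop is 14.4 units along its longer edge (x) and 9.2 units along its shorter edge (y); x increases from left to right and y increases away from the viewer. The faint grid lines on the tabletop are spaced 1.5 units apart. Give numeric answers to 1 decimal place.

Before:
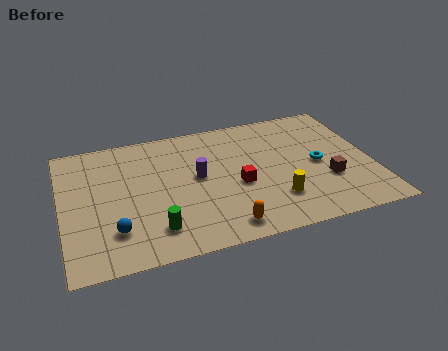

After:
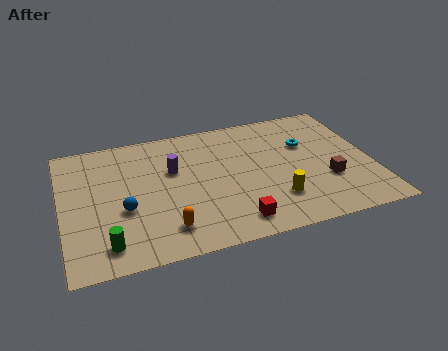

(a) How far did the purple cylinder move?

1.4

The purple cylinder moved from about (6.3, 5.0) to (5.2, 5.8), a distance of √(1.1² + 0.8²) ≈ 1.4.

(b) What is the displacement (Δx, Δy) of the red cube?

(-0.4, -2.5)

The red cube started near (8.1, 3.9) and ended near (7.7, 1.4).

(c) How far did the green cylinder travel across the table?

2.2

The green cylinder moved from about (4.1, 1.9) to (1.9, 1.5), a distance of √(2.2² + 0.4²) ≈ 2.2.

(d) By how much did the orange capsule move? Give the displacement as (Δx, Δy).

(-2.6, 0.6)

The orange capsule started near (7.2, 1.2) and ended near (4.6, 1.8).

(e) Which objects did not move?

the yellow cylinder and the brown cube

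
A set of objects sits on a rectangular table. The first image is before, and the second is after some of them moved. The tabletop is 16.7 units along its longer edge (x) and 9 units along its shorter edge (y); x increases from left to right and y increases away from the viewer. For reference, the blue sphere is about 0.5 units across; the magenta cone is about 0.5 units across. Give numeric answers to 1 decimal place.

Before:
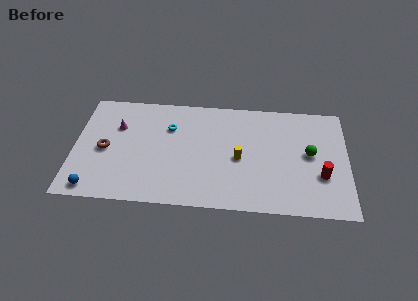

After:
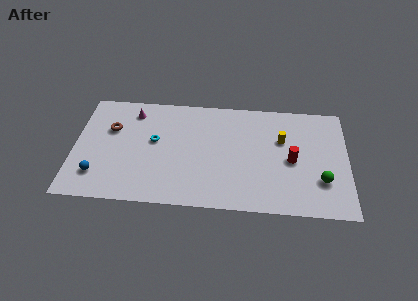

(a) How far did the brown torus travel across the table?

1.7

From (1.9, 4.2) to (2.2, 5.9), the brown torus covered √(0.3² + 1.7²) ≈ 1.7 units.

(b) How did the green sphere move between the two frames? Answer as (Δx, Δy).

(0.7, -2.1)

The green sphere was at about (14.4, 4.8) and moved to about (15.1, 2.7).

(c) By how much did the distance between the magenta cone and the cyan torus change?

-0.5

The distance was about 3.2 in the first image and 2.7 in the second, so they moved 0.5 units closer together.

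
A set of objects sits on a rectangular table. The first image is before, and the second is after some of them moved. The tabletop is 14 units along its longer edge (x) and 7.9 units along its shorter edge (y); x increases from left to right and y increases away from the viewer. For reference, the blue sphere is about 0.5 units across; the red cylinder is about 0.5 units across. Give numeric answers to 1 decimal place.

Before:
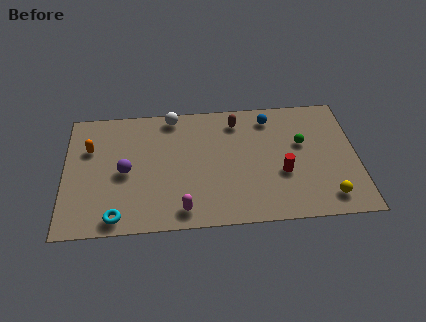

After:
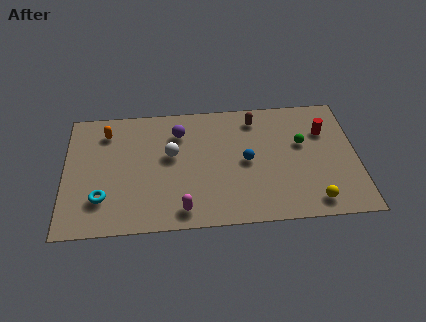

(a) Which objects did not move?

the green sphere and the magenta capsule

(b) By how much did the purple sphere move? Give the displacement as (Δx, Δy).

(2.6, 2.3)

The purple sphere started near (2.9, 3.7) and ended near (5.5, 6.0).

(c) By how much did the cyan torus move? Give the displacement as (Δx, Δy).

(-0.7, 1.2)

From the two frames, the cyan torus sits at roughly (2.5, 0.9) before and (1.8, 2.1) after.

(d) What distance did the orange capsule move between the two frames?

1.3

The orange capsule was near (1.2, 5.3) before and (2.0, 6.3) after, so it travelled √(0.8² + 1.0²) ≈ 1.3 units.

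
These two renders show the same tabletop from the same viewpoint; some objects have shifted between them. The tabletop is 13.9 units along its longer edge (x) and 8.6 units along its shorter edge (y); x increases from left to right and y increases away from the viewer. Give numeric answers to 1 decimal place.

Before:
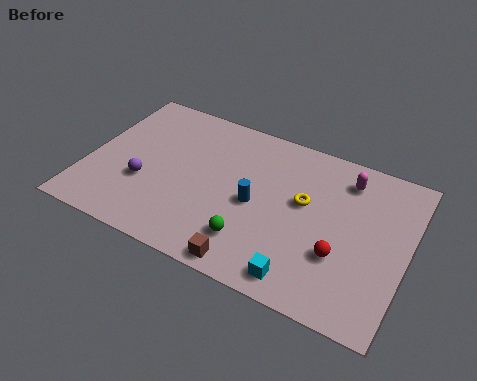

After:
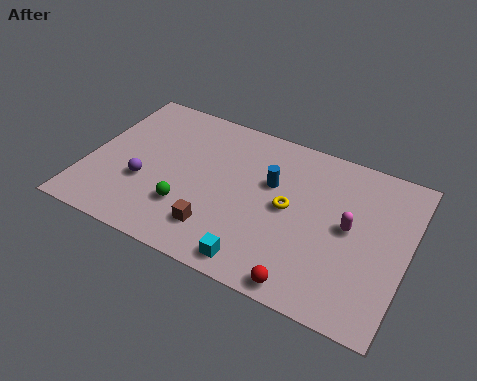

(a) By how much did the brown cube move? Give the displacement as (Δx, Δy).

(-1.6, 1.1)

The brown cube started near (7.6, 0.8) and ended near (6.0, 1.9).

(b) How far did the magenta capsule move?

2.5

From (11.0, 7.0) to (11.4, 4.5), the magenta capsule covered √(0.4² + 2.5²) ≈ 2.5 units.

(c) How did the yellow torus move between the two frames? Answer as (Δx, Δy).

(-0.6, -0.6)

The yellow torus started near (9.4, 5.0) and ended near (8.8, 4.4).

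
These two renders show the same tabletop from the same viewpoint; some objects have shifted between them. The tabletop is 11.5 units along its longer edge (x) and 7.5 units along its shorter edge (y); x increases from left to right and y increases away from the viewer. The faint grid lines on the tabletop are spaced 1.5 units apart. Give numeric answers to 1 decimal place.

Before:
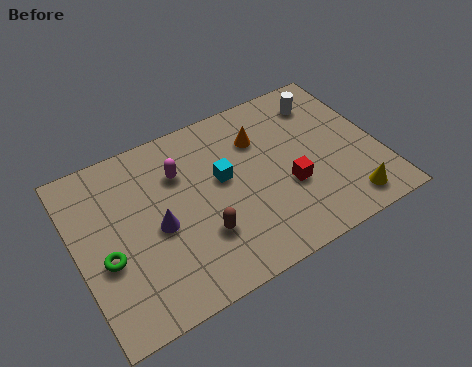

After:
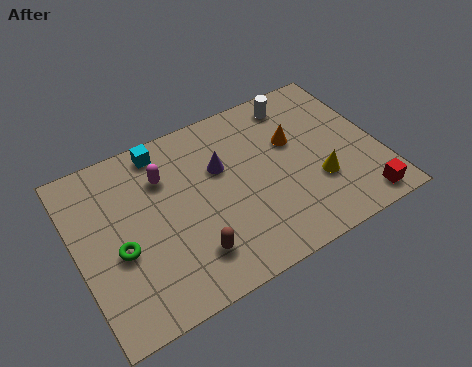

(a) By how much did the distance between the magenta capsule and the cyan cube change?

-0.6

The distance was about 1.8 in the first image and 1.2 in the second, so they moved 0.6 units closer together.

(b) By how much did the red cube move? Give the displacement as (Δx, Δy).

(2.5, -1.9)

The red cube started near (7.9, 2.8) and ended near (10.4, 0.9).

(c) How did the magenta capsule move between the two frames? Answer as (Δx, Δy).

(-0.6, 0.1)

From the two frames, the magenta capsule sits at roughly (4.1, 5.3) before and (3.5, 5.4) after.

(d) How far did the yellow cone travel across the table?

1.7

The yellow cone was near (9.9, 1.1) before and (9.0, 2.5) after, so it travelled √(0.9² + 1.4²) ≈ 1.7 units.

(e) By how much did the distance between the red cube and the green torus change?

+2.3

They were about 6.9 units apart before and 9.2 after — 2.3 units further apart.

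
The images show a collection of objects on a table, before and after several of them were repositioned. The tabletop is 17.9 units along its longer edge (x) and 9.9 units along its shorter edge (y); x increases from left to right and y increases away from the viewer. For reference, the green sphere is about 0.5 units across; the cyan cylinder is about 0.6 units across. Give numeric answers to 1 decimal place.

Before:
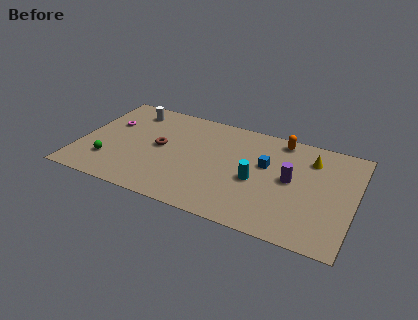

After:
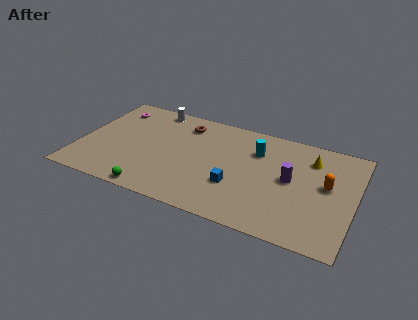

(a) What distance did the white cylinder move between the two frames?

1.6

From (2.9, 8.2) to (4.3, 8.9), the white cylinder covered √(1.4² + 0.7²) ≈ 1.6 units.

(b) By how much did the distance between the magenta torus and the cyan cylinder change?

-0.4

The distance was about 10.1 in the first image and 9.7 in the second, so they moved 0.4 units closer together.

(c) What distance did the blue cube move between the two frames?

3.2

The blue cube moved from about (12.1, 6.0) to (10.4, 3.3), a distance of √(1.7² + 2.7²) ≈ 3.2.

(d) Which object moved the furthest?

the orange capsule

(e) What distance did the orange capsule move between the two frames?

4.7

The orange capsule was near (12.8, 8.8) before and (16.1, 5.5) after, so it travelled √(3.3² + 3.3²) ≈ 4.7 units.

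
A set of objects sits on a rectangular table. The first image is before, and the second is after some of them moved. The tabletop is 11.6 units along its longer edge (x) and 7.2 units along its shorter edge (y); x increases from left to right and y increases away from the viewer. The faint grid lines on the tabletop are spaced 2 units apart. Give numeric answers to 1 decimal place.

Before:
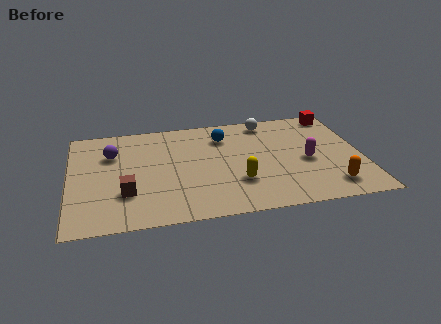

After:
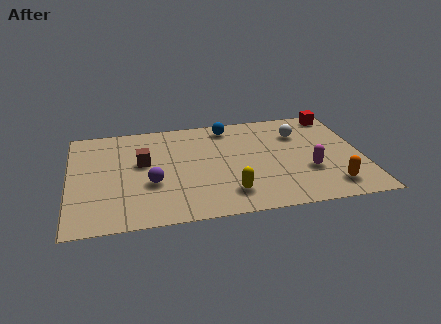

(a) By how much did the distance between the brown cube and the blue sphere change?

-1.2

The distance was about 5.2 in the first image and 4.0 in the second, so they moved 1.2 units closer together.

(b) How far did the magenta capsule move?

0.7

The magenta capsule was near (9.4, 3.2) before and (9.4, 2.5) after, so it travelled √(0.0² + 0.7²) ≈ 0.7 units.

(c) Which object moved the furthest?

the purple sphere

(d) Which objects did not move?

the red cube and the orange capsule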